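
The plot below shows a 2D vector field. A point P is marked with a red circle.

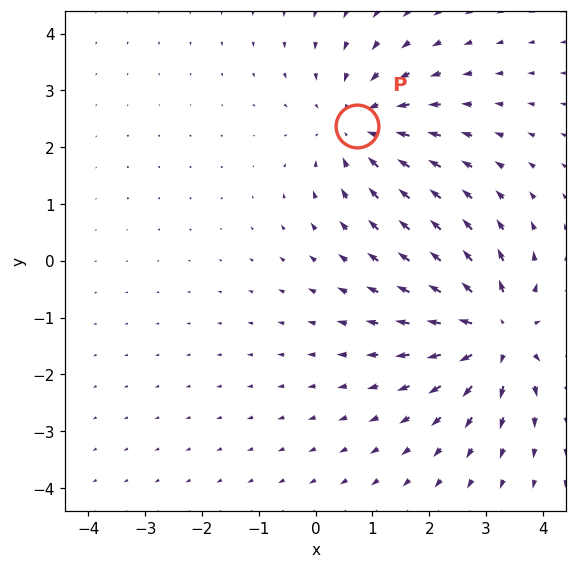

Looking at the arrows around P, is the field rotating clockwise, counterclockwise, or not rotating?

not rotating

Near P at (0.7, 2.4) the arrows show no circulation. The curl there is ≈0.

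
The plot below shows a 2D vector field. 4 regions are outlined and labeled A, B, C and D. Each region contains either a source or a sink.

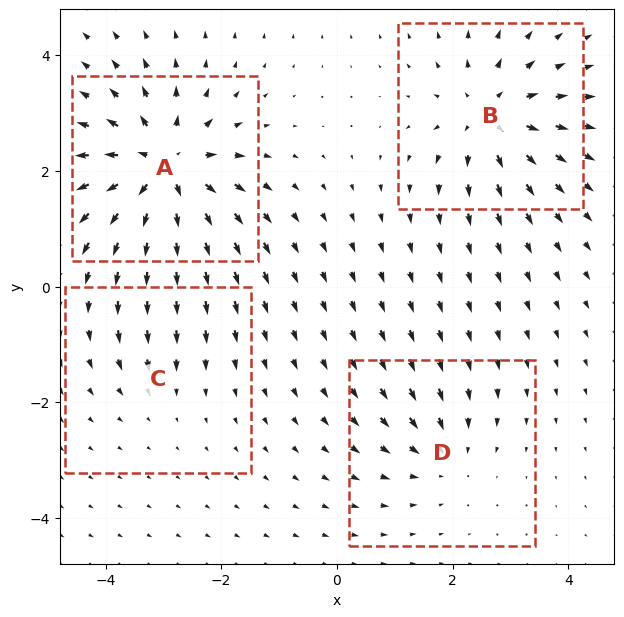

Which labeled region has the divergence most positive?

A

Divergence at each region's feature centre — A: about +8, B: about +6, C: about -2, D: about -4. Region A is most positive.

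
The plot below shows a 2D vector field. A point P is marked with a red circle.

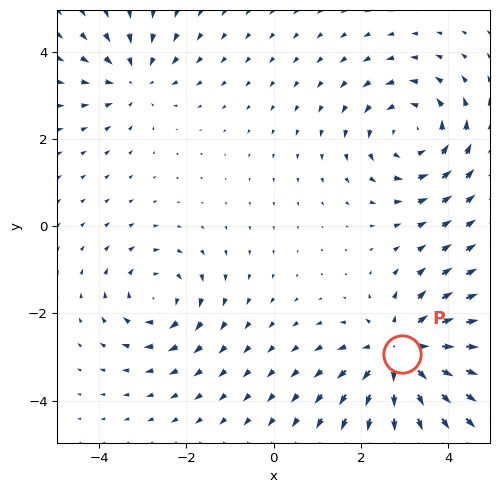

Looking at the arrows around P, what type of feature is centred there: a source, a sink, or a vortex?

At P (2.9, -2.9) the arrows spread outward. Divergence about +4, curl ≈0 — positive divergence with near-zero curl is a source.

source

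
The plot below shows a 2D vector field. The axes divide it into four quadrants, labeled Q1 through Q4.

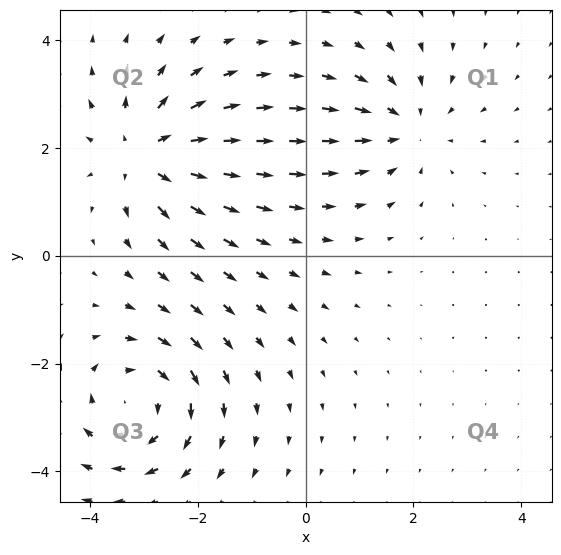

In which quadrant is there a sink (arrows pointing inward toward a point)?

Q1

The sink sits at approximately (1.9, 2.4), which lies in quadrant Q1. The divergence there is about -4, negative as expected for a sink.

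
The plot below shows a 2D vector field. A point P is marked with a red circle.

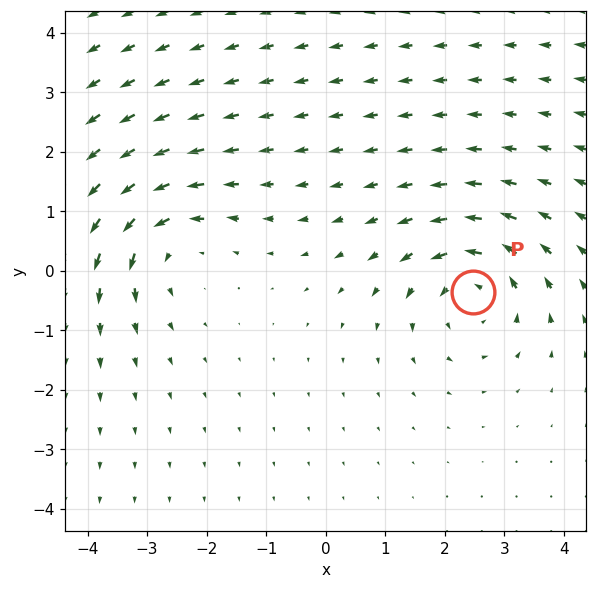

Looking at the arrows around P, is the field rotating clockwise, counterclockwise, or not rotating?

counterclockwise

Near P at (2.5, -0.4) the arrows circulate counterclockwise. The curl (z-component) there is about +3; positive curl means counterclockwise rotation.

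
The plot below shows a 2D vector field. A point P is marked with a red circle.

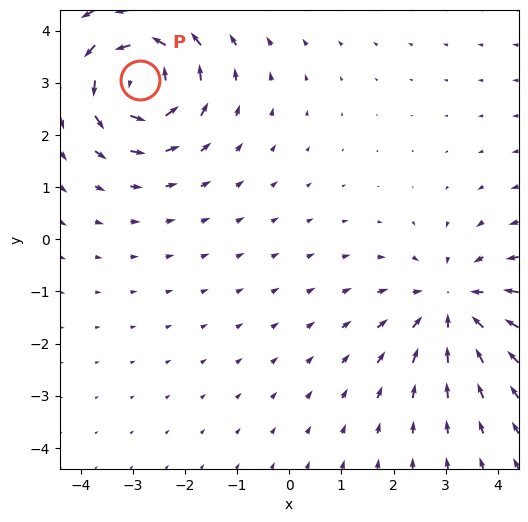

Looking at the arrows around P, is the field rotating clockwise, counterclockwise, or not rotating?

counterclockwise

Near P at (-2.9, 3.0) the arrows circulate counterclockwise. The curl (z-component) there is about +4; positive curl means counterclockwise rotation.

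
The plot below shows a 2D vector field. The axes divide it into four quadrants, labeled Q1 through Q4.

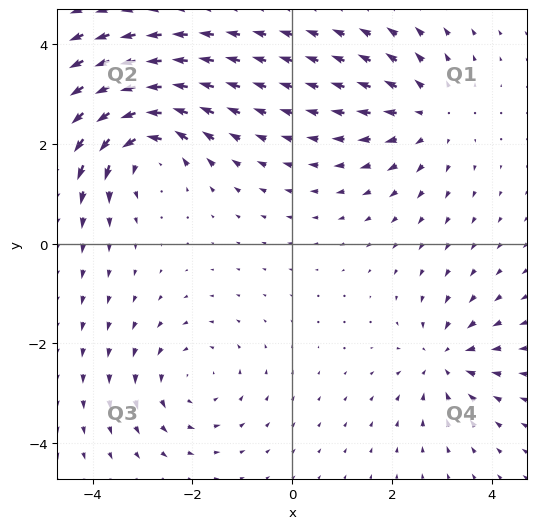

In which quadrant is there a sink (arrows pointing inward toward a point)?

Q4

The sink sits at approximately (3.1, -2.3), which lies in quadrant Q4. The divergence there is about -4, negative as expected for a sink.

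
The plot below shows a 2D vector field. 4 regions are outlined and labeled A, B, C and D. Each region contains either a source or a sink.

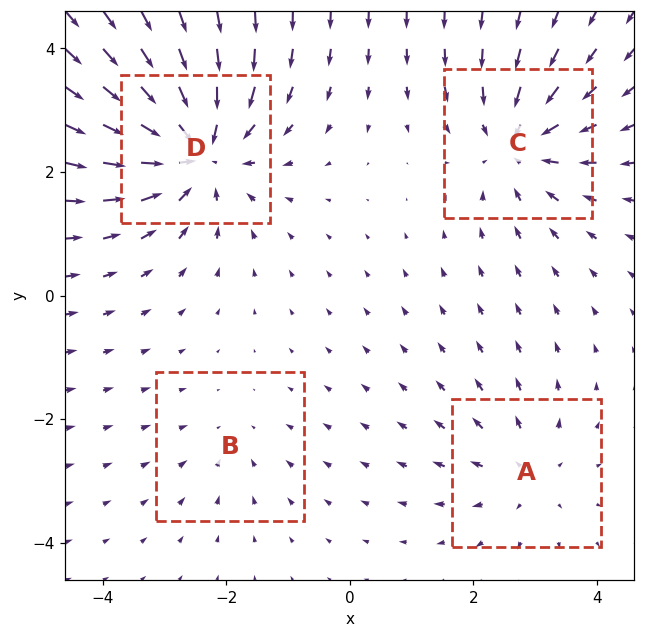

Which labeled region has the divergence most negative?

Divergence at each region's feature centre — A: about +3, B: about -2, C: about -5, D: about -6. Region D is most negative.

D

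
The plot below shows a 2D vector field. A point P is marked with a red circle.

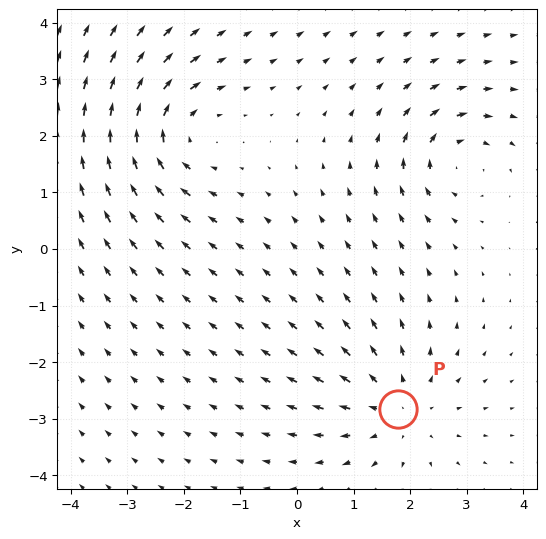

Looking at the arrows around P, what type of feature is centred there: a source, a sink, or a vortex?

source

At P (1.8, -2.8) the arrows spread outward. Divergence about +3, curl ≈0 — positive divergence with near-zero curl is a source.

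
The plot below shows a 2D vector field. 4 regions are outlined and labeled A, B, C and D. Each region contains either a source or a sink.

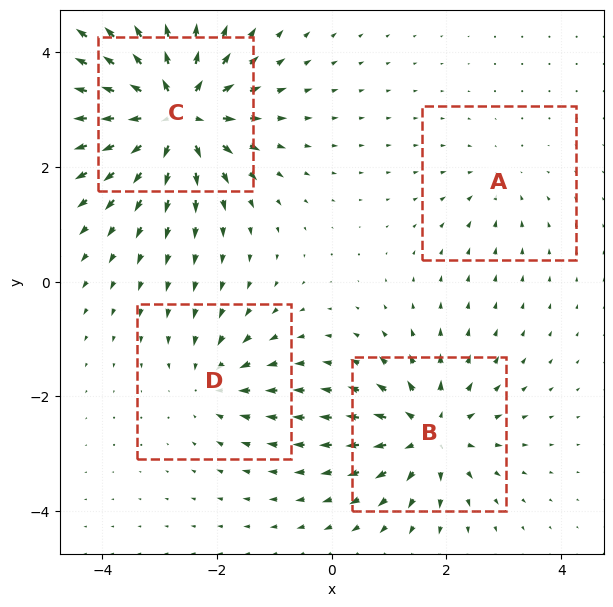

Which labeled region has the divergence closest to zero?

Divergence at each region's feature centre — A: about -3, B: about +6, C: about +9, D: about -4. Region A is closest to zero.

A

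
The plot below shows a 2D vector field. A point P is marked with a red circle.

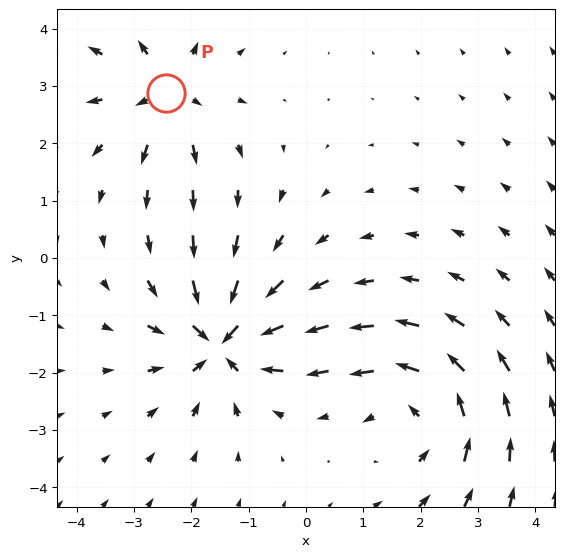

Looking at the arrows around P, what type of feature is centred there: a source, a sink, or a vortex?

At P (-2.4, 2.9) the arrows spread outward. Divergence about +3, curl ≈0 — positive divergence with near-zero curl is a source.

source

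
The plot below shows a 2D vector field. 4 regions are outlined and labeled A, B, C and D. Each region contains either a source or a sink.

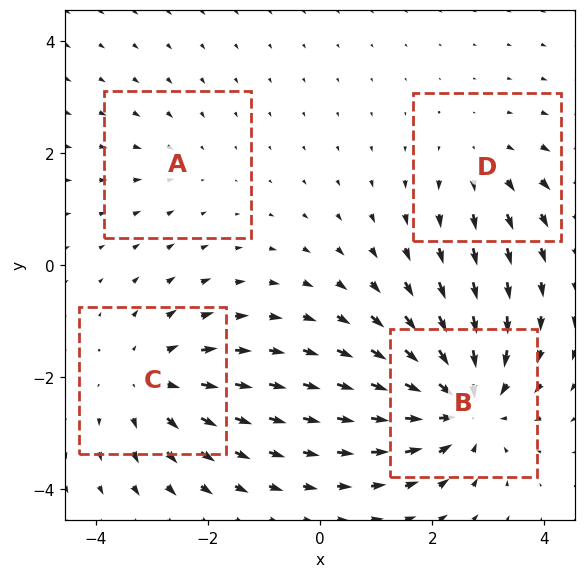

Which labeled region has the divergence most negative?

B

Divergence at each region's feature centre — A: about -2, B: about -7, C: about +4, D: about +3. Region B is most negative.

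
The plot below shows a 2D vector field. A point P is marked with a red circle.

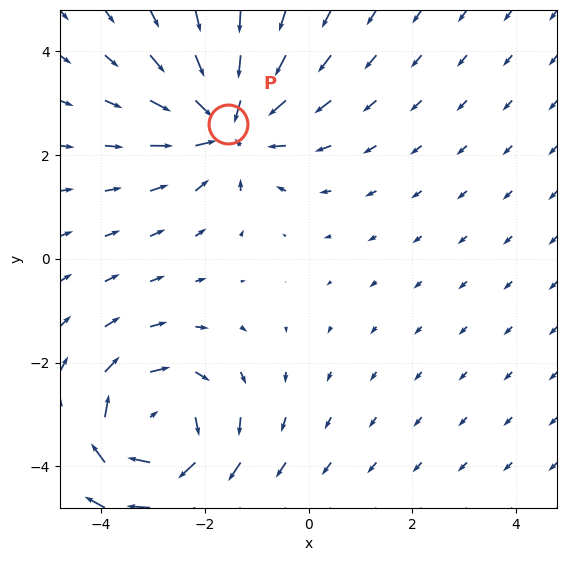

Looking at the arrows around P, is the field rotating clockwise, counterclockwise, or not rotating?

not rotating

Near P at (-1.5, 2.6) the arrows show no circulation. The curl there is ≈0.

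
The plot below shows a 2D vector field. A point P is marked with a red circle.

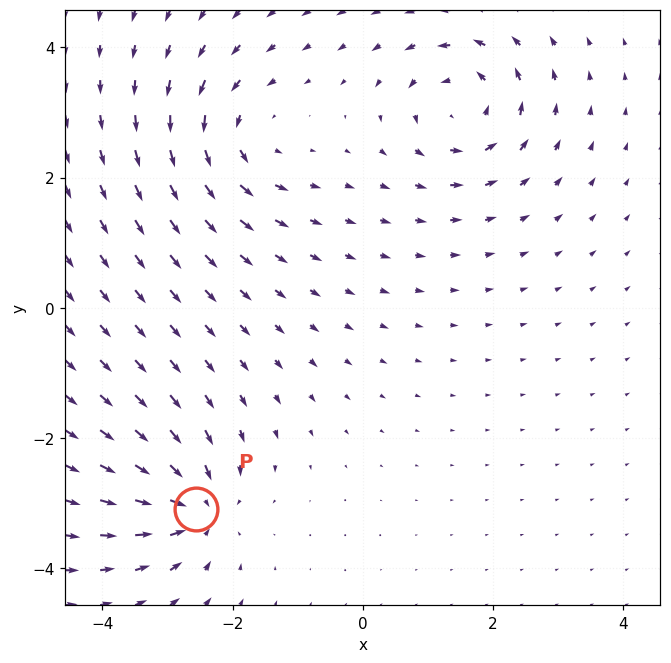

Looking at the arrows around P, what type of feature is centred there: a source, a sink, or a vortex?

At P (-2.6, -3.1) the arrows converge inward. Divergence about -6, curl ≈0 — negative divergence with near-zero curl is a sink.

sink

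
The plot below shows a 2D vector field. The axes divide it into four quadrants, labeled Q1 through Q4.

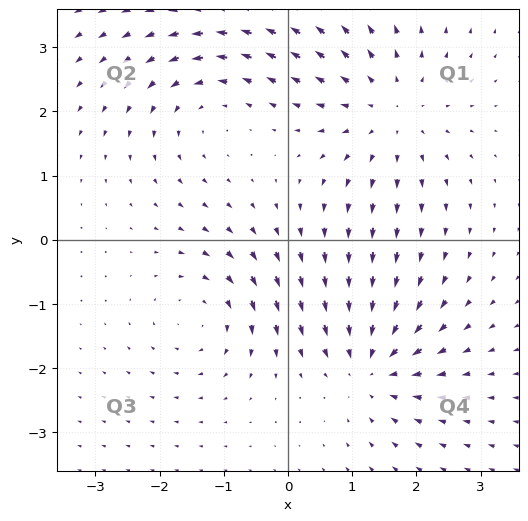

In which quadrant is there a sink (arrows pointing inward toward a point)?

Q4

The sink sits at approximately (1.3, -2.0), which lies in quadrant Q4. The divergence there is about -5, negative as expected for a sink.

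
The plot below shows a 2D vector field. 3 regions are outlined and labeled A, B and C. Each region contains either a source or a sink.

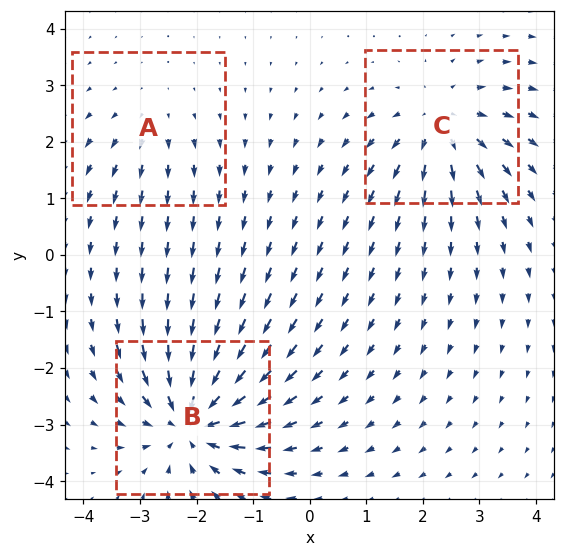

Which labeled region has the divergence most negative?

B

Divergence at each region's feature centre — A: about +2, B: about -5, C: about +4. Region B is most negative.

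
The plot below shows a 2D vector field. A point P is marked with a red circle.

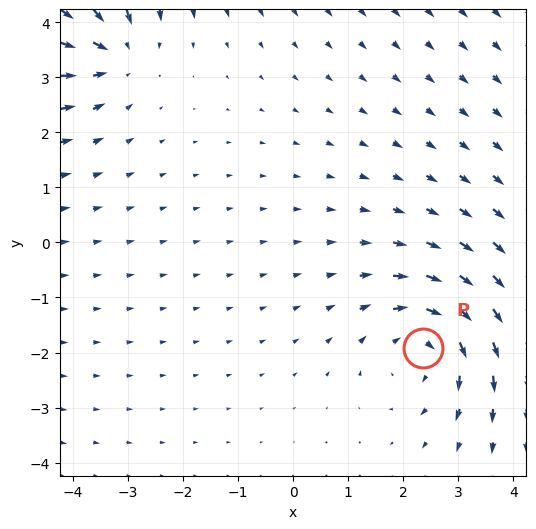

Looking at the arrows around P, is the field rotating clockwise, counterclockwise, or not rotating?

clockwise

Near P at (2.4, -1.9) the arrows circulate clockwise. The curl (z-component) there is about -3; negative curl means clockwise rotation.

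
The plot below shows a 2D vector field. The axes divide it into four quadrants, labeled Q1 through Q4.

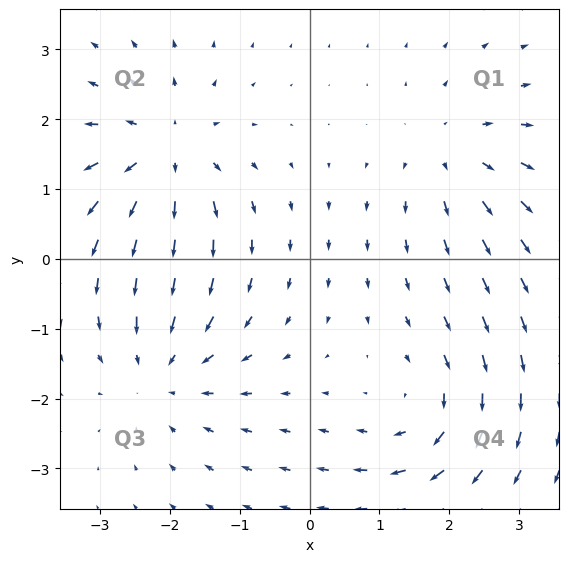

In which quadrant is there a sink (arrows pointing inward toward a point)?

Q3

The sink sits at approximately (-2.1, -1.6), which lies in quadrant Q3. The divergence there is about -4, negative as expected for a sink.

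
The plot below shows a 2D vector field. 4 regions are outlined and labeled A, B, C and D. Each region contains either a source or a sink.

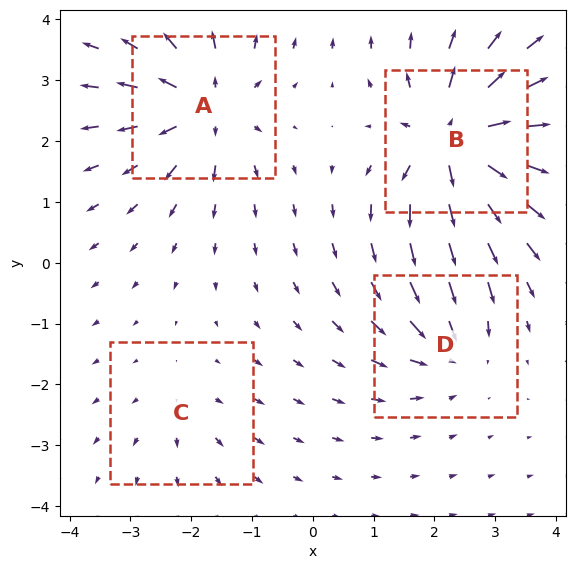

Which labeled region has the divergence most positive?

Divergence at each region's feature centre — A: about +6, B: about +8, C: about +2, D: about -4. Region B is most positive.

B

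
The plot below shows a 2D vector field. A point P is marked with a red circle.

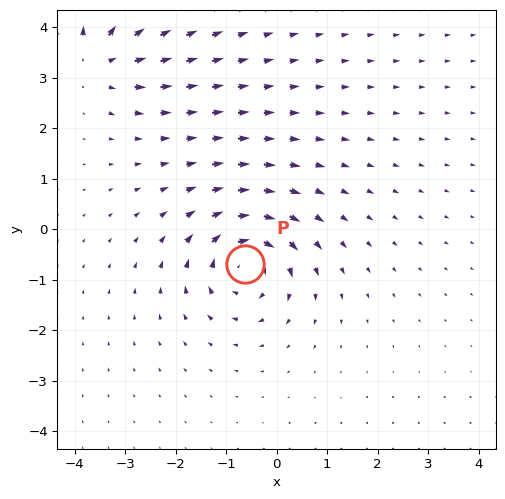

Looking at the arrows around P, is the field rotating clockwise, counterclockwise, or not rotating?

Near P at (-0.6, -0.7) the arrows circulate clockwise. The curl (z-component) there is about -6; negative curl means clockwise rotation.

clockwise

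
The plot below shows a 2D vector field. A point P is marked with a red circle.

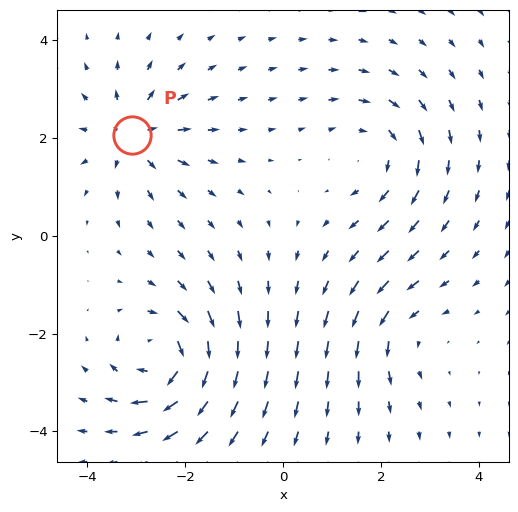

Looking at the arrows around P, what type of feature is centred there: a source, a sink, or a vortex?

source

At P (-3.1, 2.0) the arrows spread outward. Divergence about +5, curl ≈0 — positive divergence with near-zero curl is a source.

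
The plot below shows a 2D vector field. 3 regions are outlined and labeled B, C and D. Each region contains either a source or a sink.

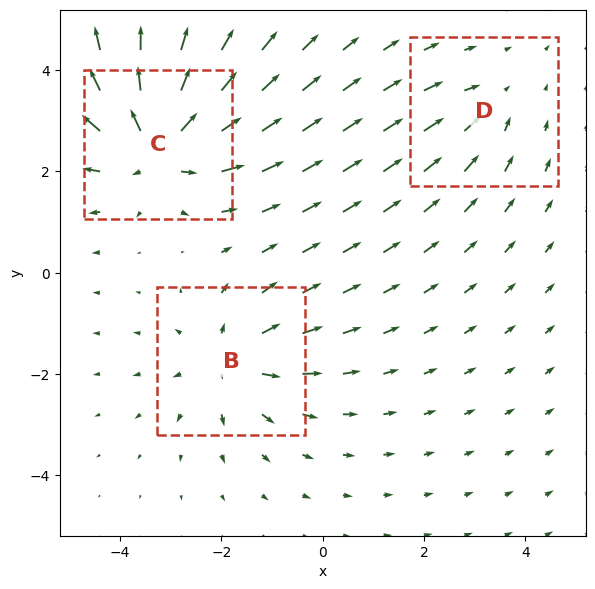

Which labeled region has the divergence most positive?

C

Divergence at each region's feature centre — B: about +3, C: about +5, D: about -2. Region C is most positive.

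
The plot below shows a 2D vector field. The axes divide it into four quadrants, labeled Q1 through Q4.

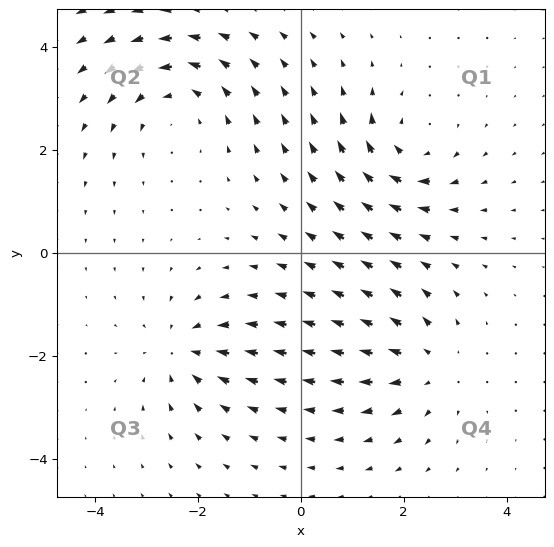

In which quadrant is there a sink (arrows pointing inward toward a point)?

Q3

The sink sits at approximately (-2.3, -1.9), which lies in quadrant Q3. The divergence there is about -5, negative as expected for a sink.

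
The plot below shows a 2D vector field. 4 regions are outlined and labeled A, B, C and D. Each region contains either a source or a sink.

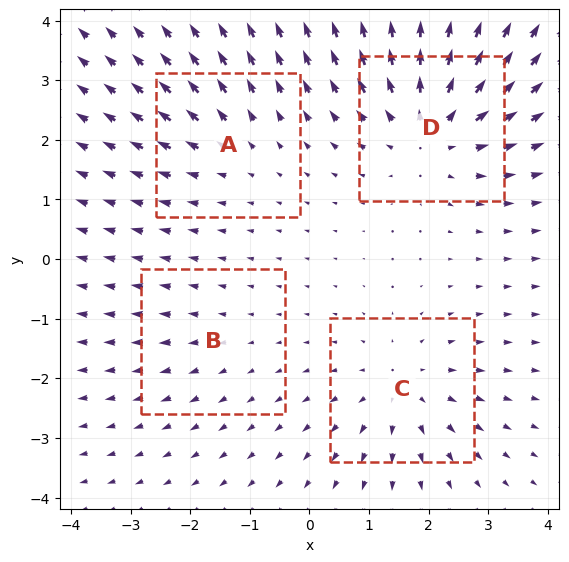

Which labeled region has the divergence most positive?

D

Divergence at each region's feature centre — A: about +3, B: about +2, C: about +4, D: about +6. Region D is most positive.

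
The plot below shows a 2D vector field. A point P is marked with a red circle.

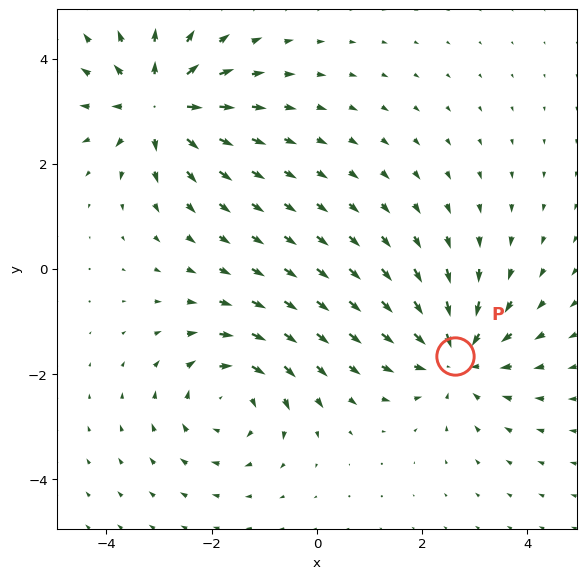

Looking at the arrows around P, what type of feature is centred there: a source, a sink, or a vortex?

At P (2.6, -1.7) the arrows converge inward. Divergence about -4, curl ≈0 — negative divergence with near-zero curl is a sink.

sink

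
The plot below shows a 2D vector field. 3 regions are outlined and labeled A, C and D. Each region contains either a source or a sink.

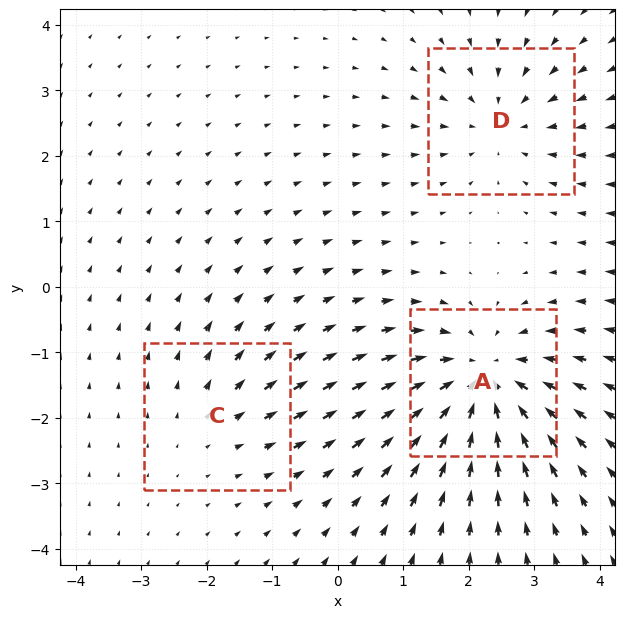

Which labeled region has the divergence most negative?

Divergence at each region's feature centre — A: about -5, C: about +2, D: about -3. Region A is most negative.

A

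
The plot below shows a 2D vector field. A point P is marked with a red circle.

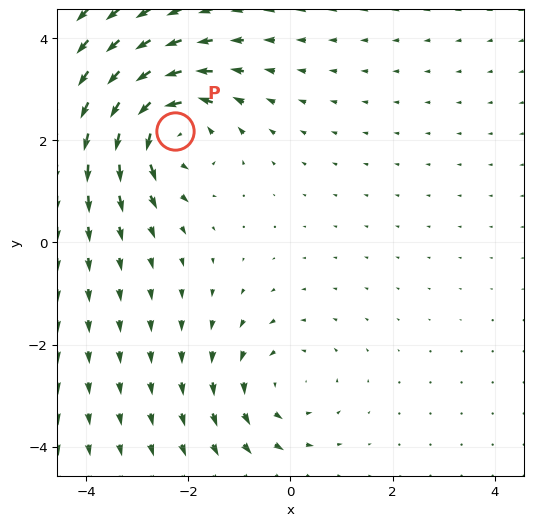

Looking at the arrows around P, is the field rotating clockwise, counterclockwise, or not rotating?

counterclockwise

Near P at (-2.3, 2.2) the arrows circulate counterclockwise. The curl (z-component) there is about +5; positive curl means counterclockwise rotation.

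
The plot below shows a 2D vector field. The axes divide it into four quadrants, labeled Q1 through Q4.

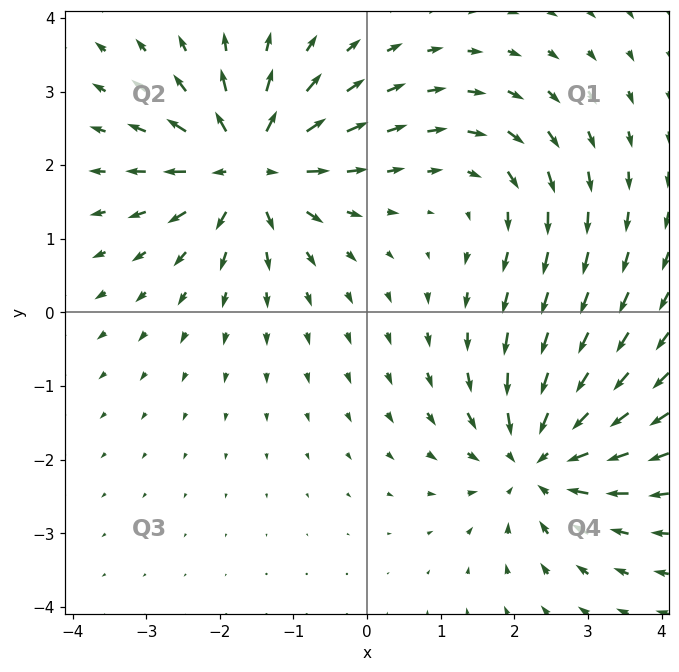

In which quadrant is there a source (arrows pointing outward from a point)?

The source sits at approximately (-1.6, 2.0), which lies in quadrant Q2. The divergence there is about +6, positive as expected for a source.

Q2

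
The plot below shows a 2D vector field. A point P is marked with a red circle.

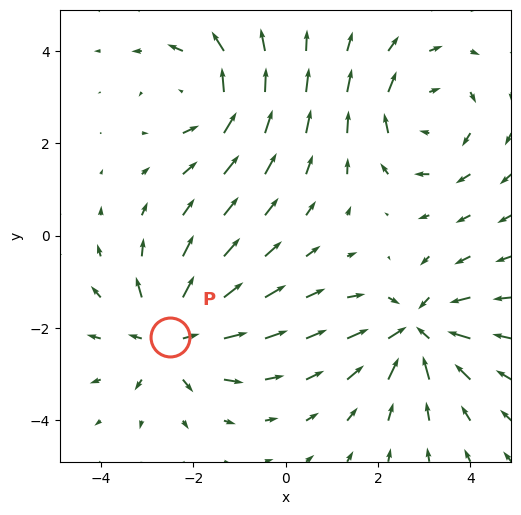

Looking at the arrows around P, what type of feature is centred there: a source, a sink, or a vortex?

source

At P (-2.5, -2.2) the arrows spread outward. Divergence about +5, curl ≈0 — positive divergence with near-zero curl is a source.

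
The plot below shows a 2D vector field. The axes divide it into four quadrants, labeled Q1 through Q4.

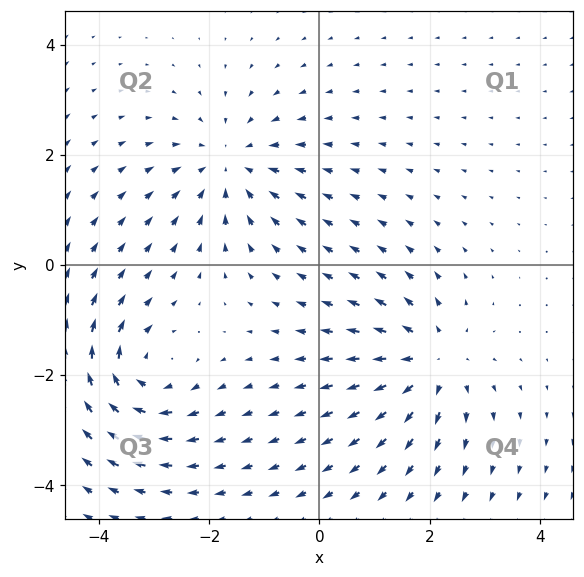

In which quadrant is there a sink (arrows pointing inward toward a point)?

Q2

The sink sits at approximately (-1.6, 1.8), which lies in quadrant Q2. The divergence there is about -3, negative as expected for a sink.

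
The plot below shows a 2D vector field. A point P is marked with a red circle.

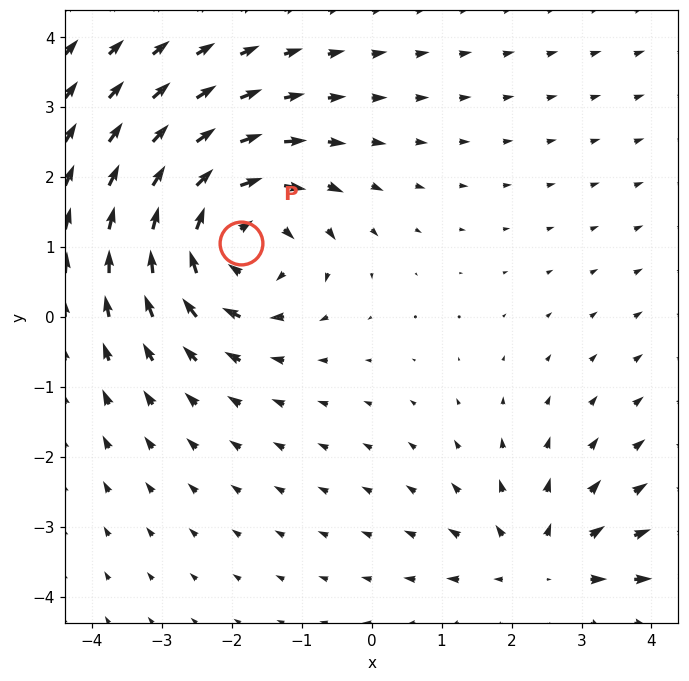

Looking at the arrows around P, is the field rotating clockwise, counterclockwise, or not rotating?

clockwise

Near P at (-1.9, 1.1) the arrows circulate clockwise. The curl (z-component) there is about -5; negative curl means clockwise rotation.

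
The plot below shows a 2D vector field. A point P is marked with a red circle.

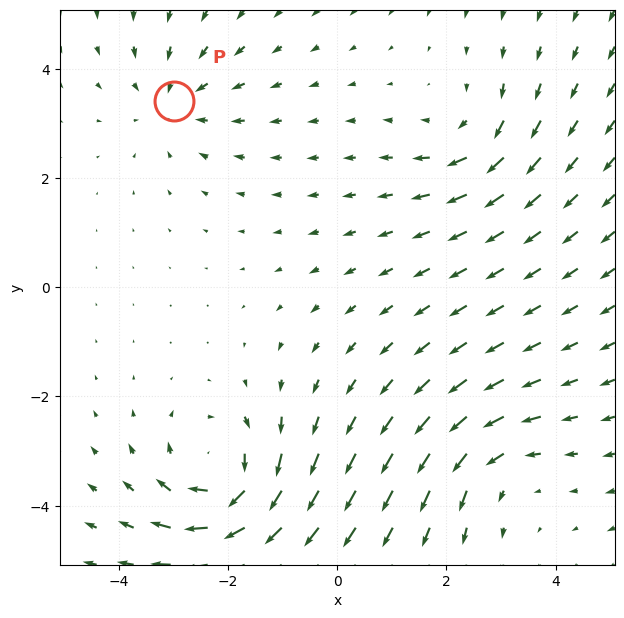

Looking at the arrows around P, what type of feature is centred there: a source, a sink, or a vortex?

sink

At P (-3.0, 3.4) the arrows converge inward. Divergence about -3, curl ≈0 — negative divergence with near-zero curl is a sink.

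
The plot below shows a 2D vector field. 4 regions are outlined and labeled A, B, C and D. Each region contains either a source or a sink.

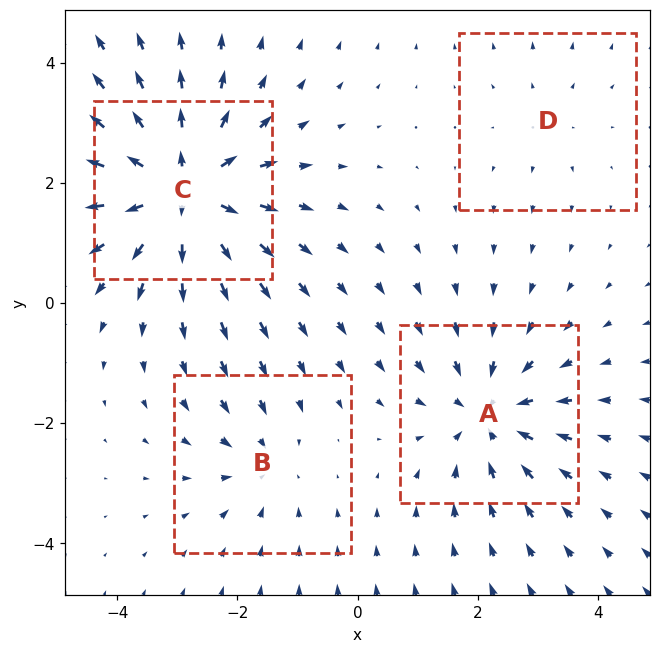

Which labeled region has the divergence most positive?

C

Divergence at each region's feature centre — A: about -5, B: about -3, C: about +7, D: about +2. Region C is most positive.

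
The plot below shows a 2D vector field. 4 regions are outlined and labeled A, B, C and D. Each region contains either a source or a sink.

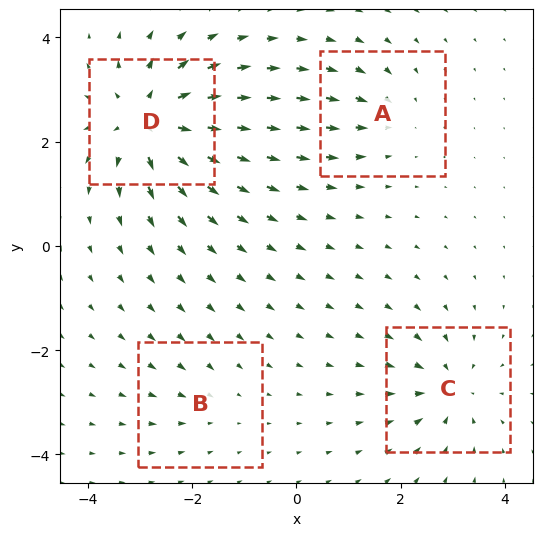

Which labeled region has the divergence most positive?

D

Divergence at each region's feature centre — A: about -4, B: about -2, C: about -5, D: about +9. Region D is most positive.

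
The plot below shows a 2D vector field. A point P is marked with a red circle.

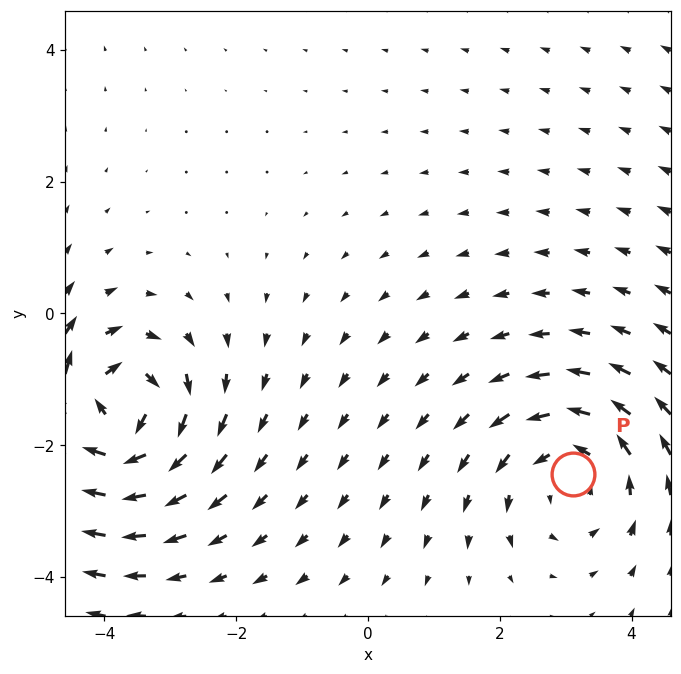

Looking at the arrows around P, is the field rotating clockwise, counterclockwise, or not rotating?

counterclockwise

Near P at (3.1, -2.4) the arrows circulate counterclockwise. The curl (z-component) there is about +3; positive curl means counterclockwise rotation.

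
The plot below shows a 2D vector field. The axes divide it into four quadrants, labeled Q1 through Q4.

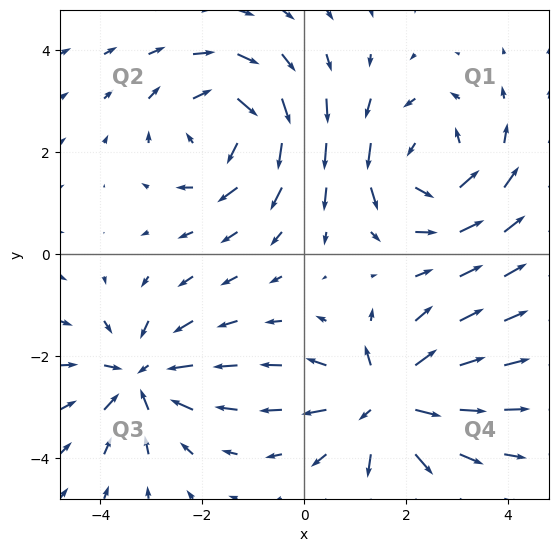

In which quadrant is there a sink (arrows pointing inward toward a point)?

Q3

The sink sits at approximately (-3.2, -2.4), which lies in quadrant Q3. The divergence there is about -5, negative as expected for a sink.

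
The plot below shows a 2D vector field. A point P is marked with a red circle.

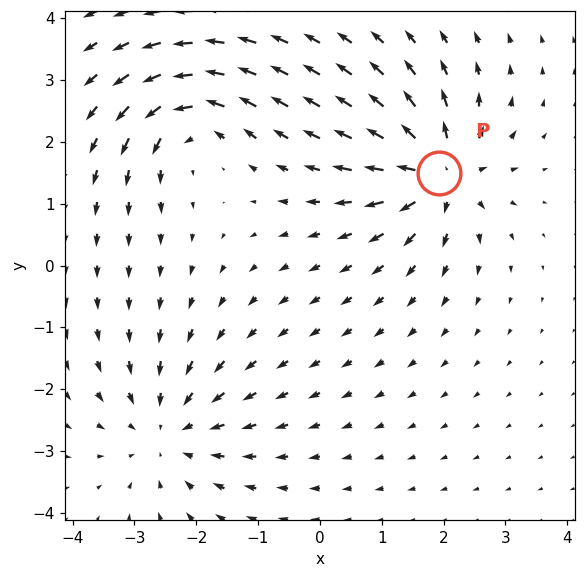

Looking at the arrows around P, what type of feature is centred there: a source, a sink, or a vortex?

At P (1.9, 1.5) the arrows spread outward. Divergence about +5, curl ≈0 — positive divergence with near-zero curl is a source.

source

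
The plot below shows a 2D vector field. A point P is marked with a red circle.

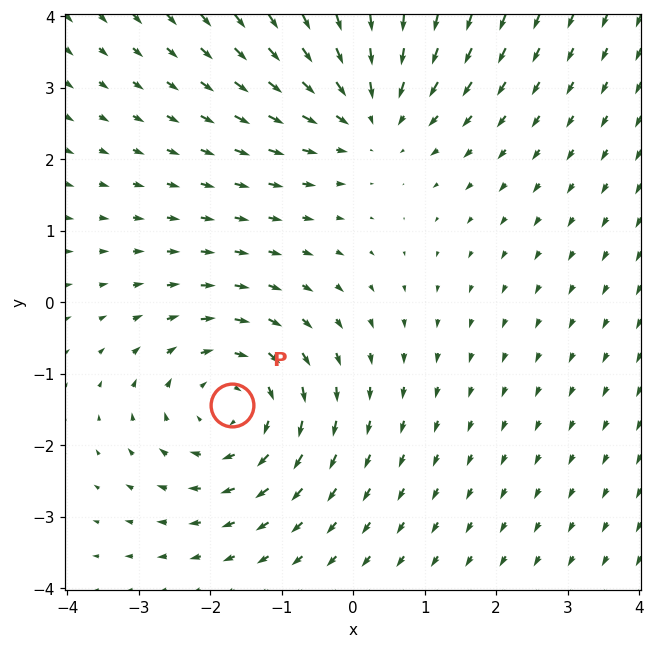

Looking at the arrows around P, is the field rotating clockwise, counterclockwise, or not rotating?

clockwise

Near P at (-1.7, -1.4) the arrows circulate clockwise. The curl (z-component) there is about -4; negative curl means clockwise rotation.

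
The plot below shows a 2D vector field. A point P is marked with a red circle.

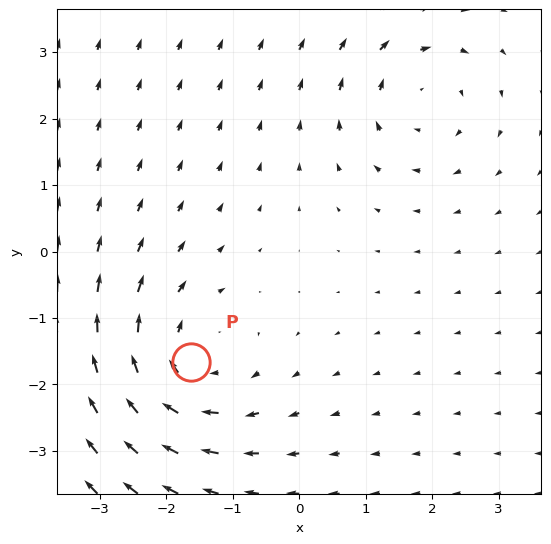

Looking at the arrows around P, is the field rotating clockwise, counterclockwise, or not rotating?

Near P at (-1.6, -1.7) the arrows circulate clockwise. The curl (z-component) there is about -4; negative curl means clockwise rotation.

clockwise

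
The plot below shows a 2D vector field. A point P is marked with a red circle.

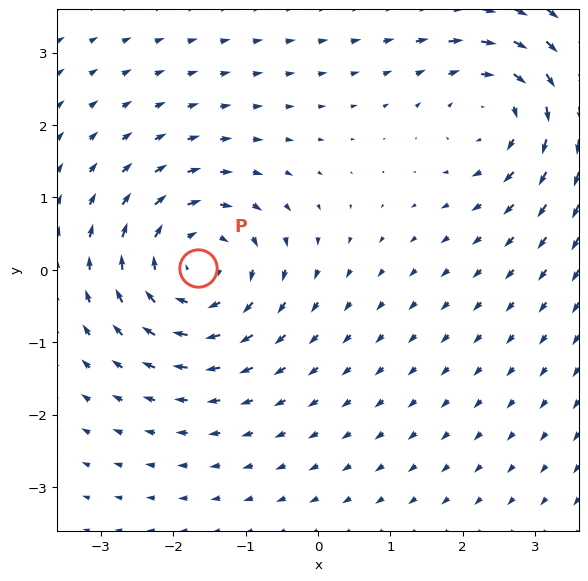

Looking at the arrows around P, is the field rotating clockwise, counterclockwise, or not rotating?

clockwise

Near P at (-1.7, 0.0) the arrows circulate clockwise. The curl (z-component) there is about -5; negative curl means clockwise rotation.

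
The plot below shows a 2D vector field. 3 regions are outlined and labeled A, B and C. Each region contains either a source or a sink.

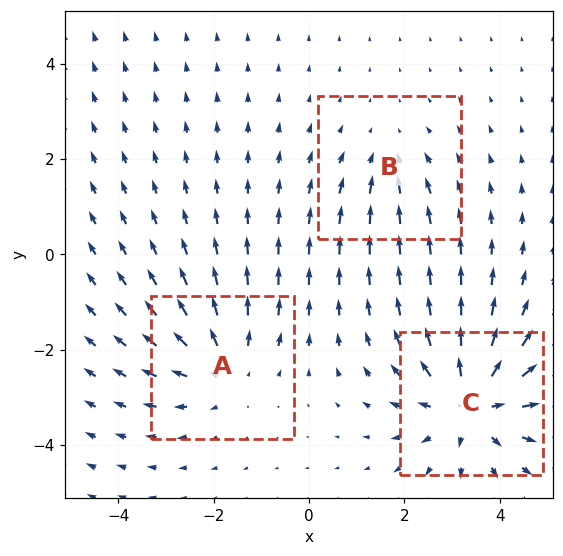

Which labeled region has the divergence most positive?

Divergence at each region's feature centre — A: about +3, B: about -2, C: about +5. Region C is most positive.

C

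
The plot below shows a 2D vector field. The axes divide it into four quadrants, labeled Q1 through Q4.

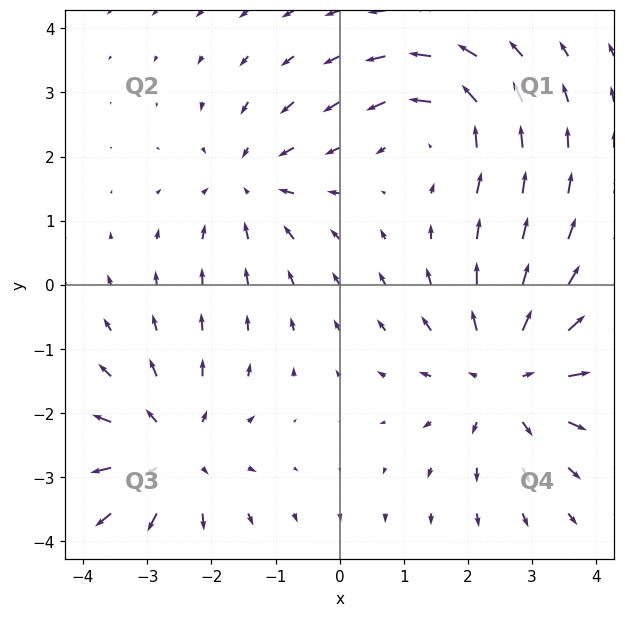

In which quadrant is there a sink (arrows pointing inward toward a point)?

The sink sits at approximately (-1.4, 1.6), which lies in quadrant Q2. The divergence there is about -3, negative as expected for a sink.

Q2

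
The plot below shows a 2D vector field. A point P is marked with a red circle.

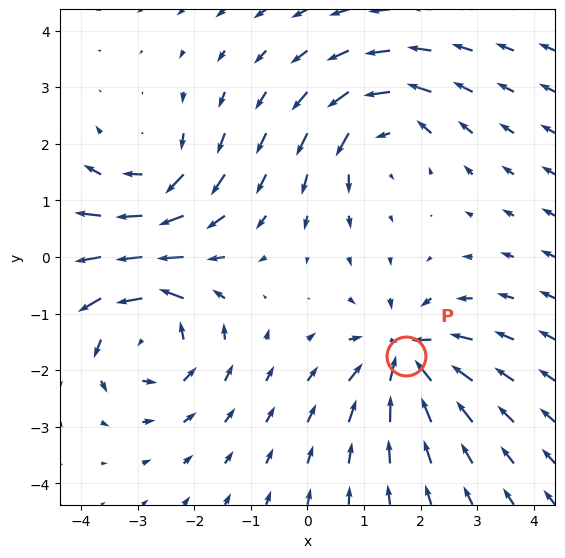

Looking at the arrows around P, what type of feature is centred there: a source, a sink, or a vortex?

sink

At P (1.7, -1.7) the arrows converge inward. Divergence about -6, curl ≈0 — negative divergence with near-zero curl is a sink.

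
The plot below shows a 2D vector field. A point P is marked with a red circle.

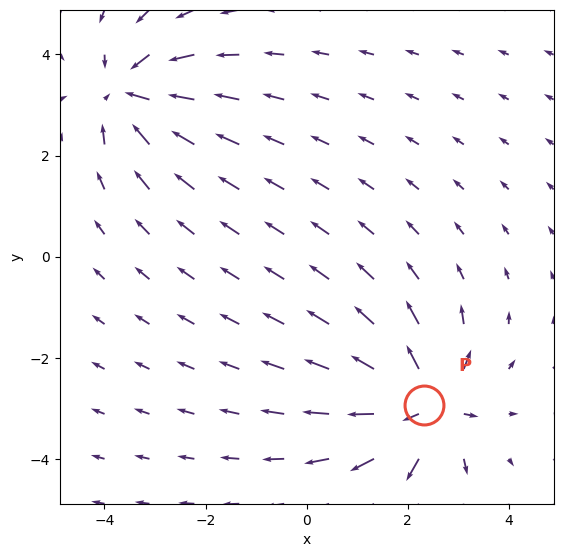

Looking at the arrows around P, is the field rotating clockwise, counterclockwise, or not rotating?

Near P at (2.3, -2.9) the arrows show no circulation. The curl there is ≈0.

not rotating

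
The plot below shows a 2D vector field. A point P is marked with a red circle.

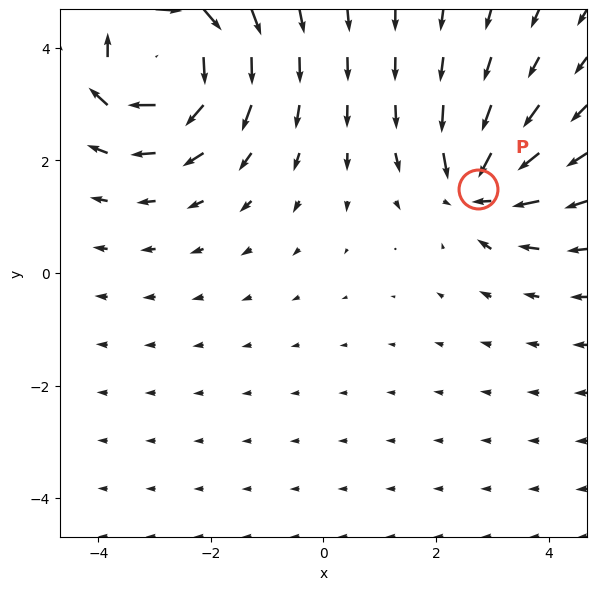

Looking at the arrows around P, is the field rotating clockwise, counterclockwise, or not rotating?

Near P at (2.7, 1.5) the arrows show no circulation. The curl there is ≈0.

not rotating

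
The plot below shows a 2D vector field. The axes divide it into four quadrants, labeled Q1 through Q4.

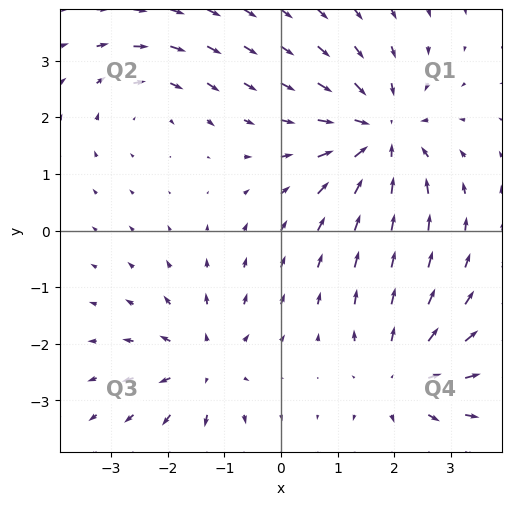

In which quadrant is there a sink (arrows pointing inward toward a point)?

The sink sits at approximately (1.8, 1.7), which lies in quadrant Q1. The divergence there is about -5, negative as expected for a sink.

Q1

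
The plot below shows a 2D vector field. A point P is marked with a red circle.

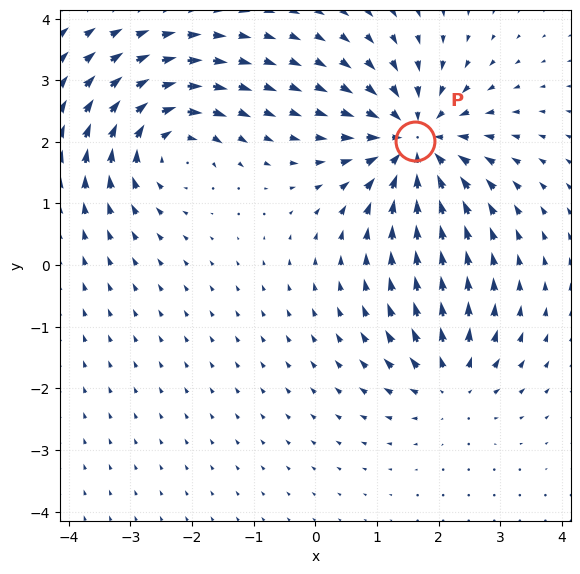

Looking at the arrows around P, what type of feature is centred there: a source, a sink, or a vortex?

sink

At P (1.6, 2.0) the arrows converge inward. Divergence about -6, curl ≈0 — negative divergence with near-zero curl is a sink.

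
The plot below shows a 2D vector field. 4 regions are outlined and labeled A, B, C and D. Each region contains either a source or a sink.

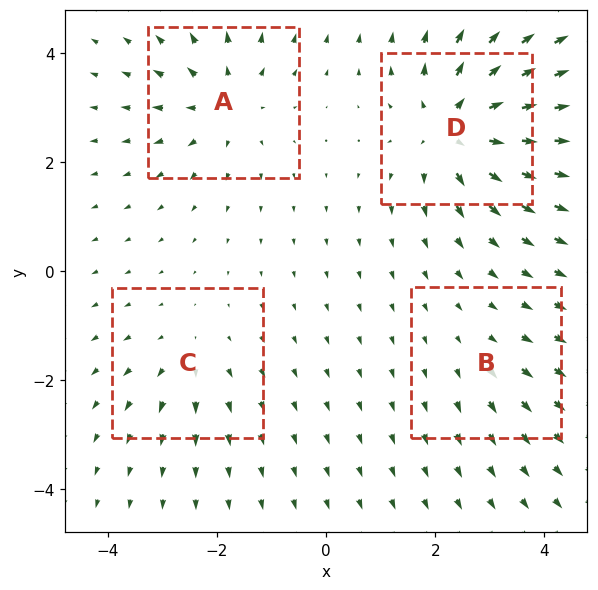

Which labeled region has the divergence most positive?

Divergence at each region's feature centre — A: about +5, B: about +2, C: about +3, D: about +7. Region D is most positive.

D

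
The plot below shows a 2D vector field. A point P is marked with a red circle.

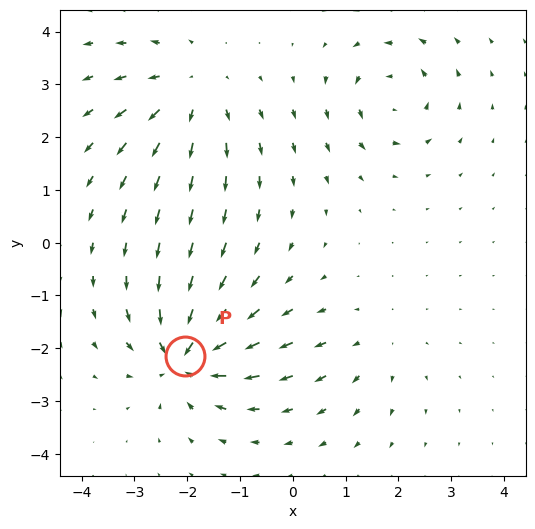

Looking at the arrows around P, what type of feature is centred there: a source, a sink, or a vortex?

sink

At P (-2.0, -2.1) the arrows converge inward. Divergence about -6, curl ≈0 — negative divergence with near-zero curl is a sink.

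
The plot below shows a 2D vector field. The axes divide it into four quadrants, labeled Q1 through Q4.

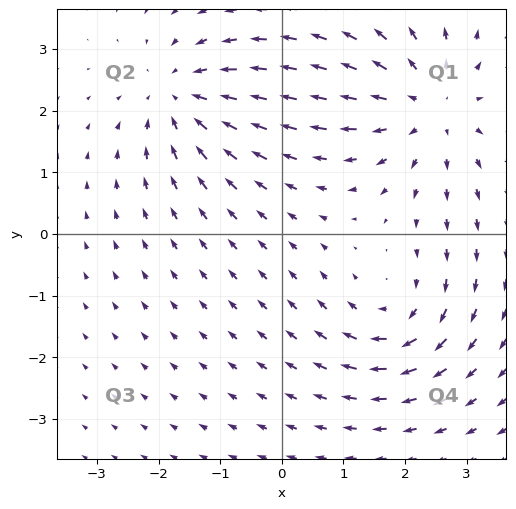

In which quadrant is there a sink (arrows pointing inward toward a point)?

The sink sits at approximately (-1.6, 2.2), which lies in quadrant Q2. The divergence there is about -4, negative as expected for a sink.

Q2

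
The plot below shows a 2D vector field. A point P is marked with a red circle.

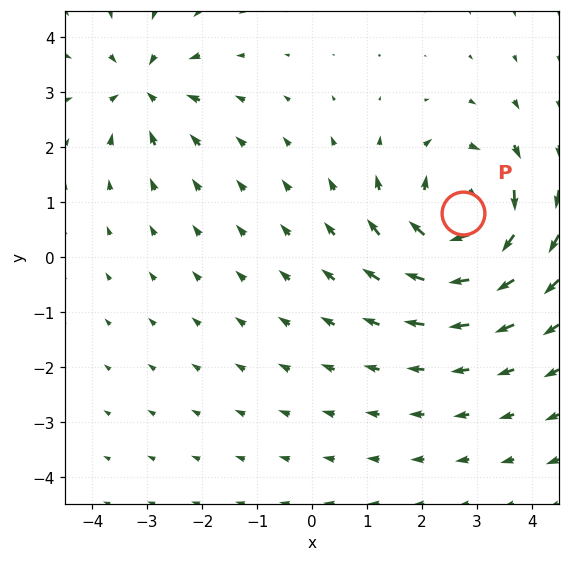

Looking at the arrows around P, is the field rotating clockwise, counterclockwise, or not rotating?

clockwise

Near P at (2.7, 0.8) the arrows circulate clockwise. The curl (z-component) there is about -6; negative curl means clockwise rotation.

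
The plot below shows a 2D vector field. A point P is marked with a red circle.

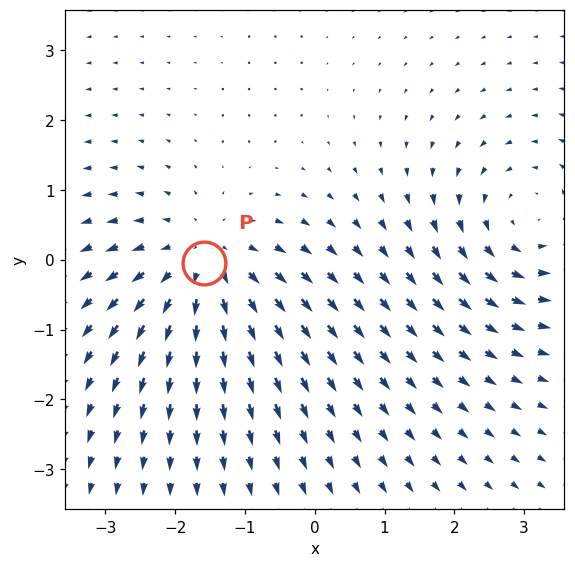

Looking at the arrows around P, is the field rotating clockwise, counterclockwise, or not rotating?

Near P at (-1.6, -0.1) the arrows show no circulation. The curl there is ≈0.

not rotating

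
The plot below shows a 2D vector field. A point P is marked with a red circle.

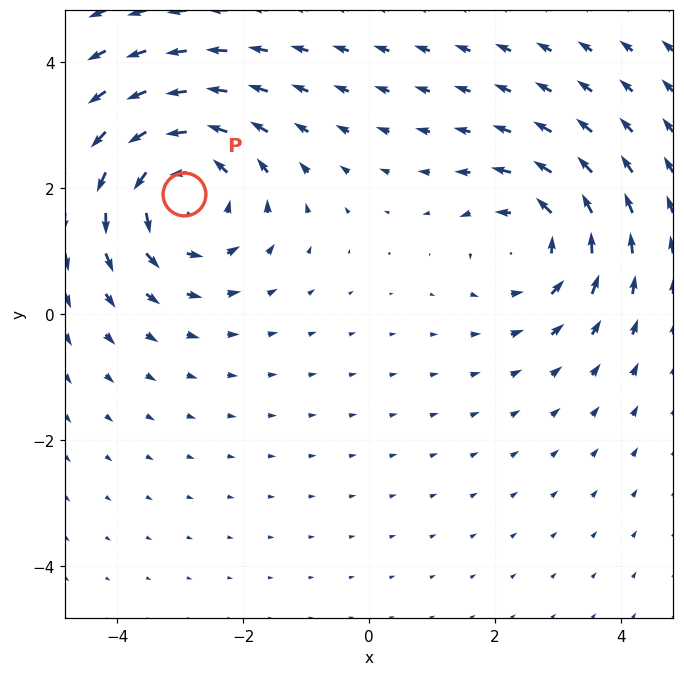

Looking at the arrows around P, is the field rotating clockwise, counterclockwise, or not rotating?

Near P at (-2.9, 1.9) the arrows circulate counterclockwise. The curl (z-component) there is about +4; positive curl means counterclockwise rotation.

counterclockwise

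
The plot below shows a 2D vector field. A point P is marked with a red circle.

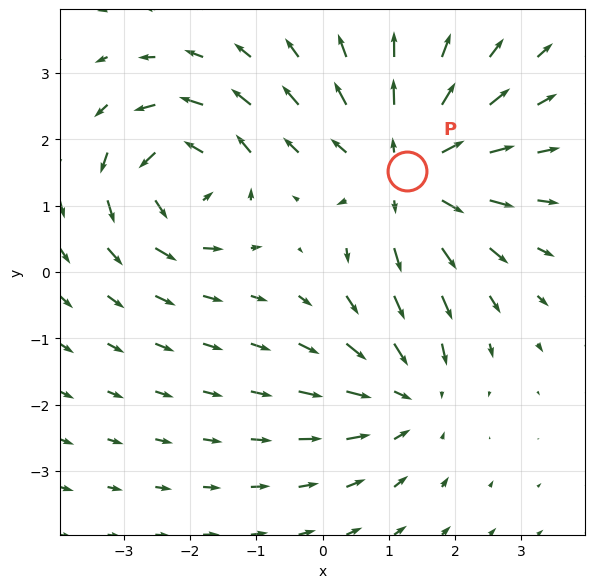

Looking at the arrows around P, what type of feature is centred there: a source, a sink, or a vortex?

At P (1.3, 1.5) the arrows spread outward. Divergence about +3, curl ≈0 — positive divergence with near-zero curl is a source.

source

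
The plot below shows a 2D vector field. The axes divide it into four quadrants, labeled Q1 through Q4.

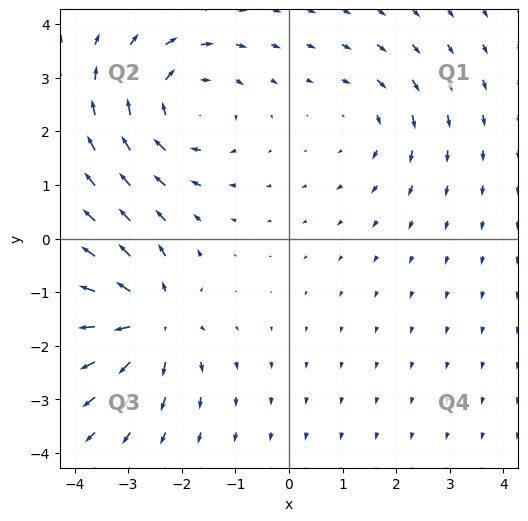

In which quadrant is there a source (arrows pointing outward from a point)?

Q3

The source sits at approximately (-2.6, -1.5), which lies in quadrant Q3. The divergence there is about +6, positive as expected for a source.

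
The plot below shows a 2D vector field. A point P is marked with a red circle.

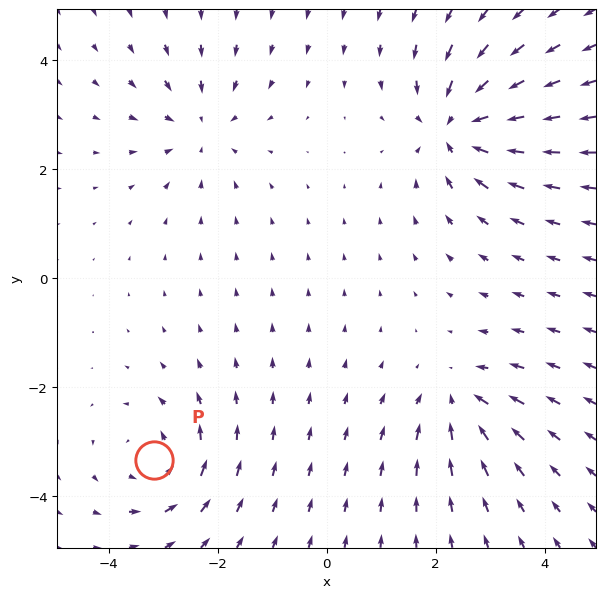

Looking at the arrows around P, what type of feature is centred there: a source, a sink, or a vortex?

At P (-3.2, -3.3) the arrows circulate counterclockwise. Divergence ≈0, curl about +4 — near-zero divergence with nonzero curl is a vortex.

vortex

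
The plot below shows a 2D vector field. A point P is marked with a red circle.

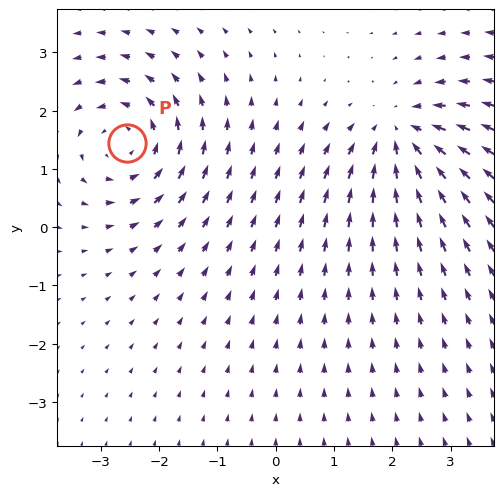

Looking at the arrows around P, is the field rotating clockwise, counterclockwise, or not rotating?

Near P at (-2.5, 1.4) the arrows circulate counterclockwise. The curl (z-component) there is about +5; positive curl means counterclockwise rotation.

counterclockwise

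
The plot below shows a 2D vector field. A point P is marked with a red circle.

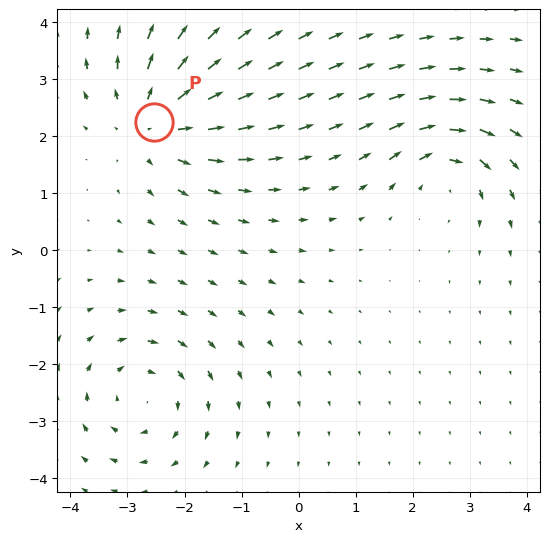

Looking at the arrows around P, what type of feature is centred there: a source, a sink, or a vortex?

source

At P (-2.5, 2.3) the arrows spread outward. Divergence about +5, curl ≈0 — positive divergence with near-zero curl is a source.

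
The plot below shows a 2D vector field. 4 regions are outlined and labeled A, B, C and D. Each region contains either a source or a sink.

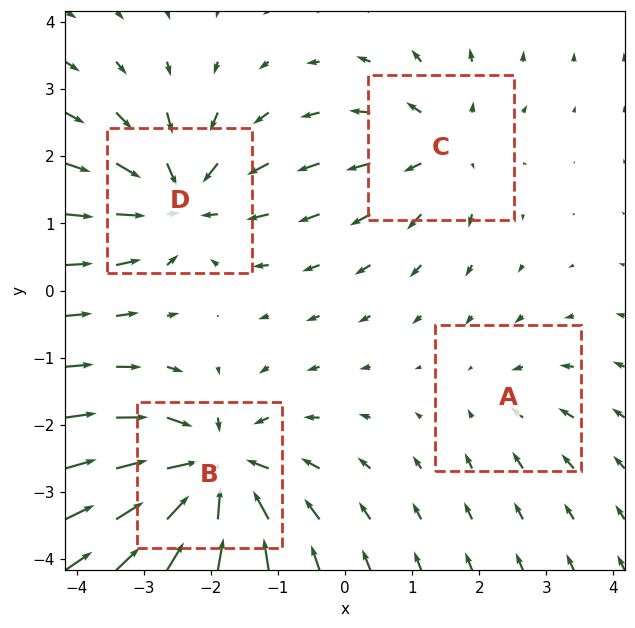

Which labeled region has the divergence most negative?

B

Divergence at each region's feature centre — A: about -2, B: about -7, C: about +4, D: about -6. Region B is most negative.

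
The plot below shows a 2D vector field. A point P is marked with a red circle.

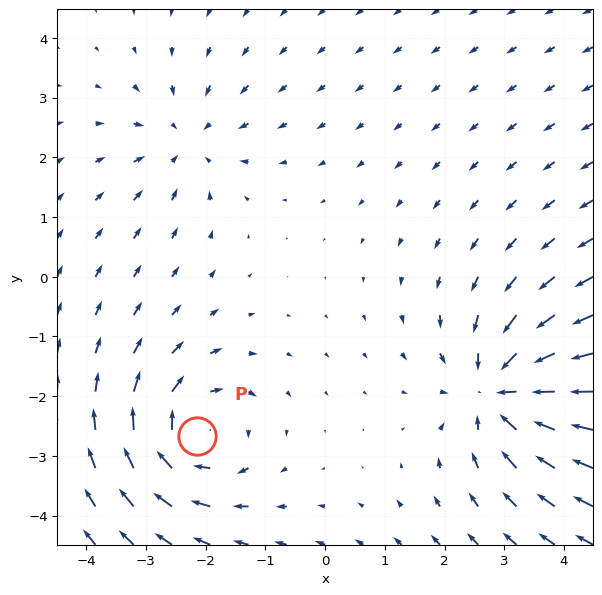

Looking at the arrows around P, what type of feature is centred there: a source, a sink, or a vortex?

At P (-2.1, -2.7) the arrows circulate clockwise. Divergence ≈0, curl about -5 — near-zero divergence with nonzero curl is a vortex.

vortex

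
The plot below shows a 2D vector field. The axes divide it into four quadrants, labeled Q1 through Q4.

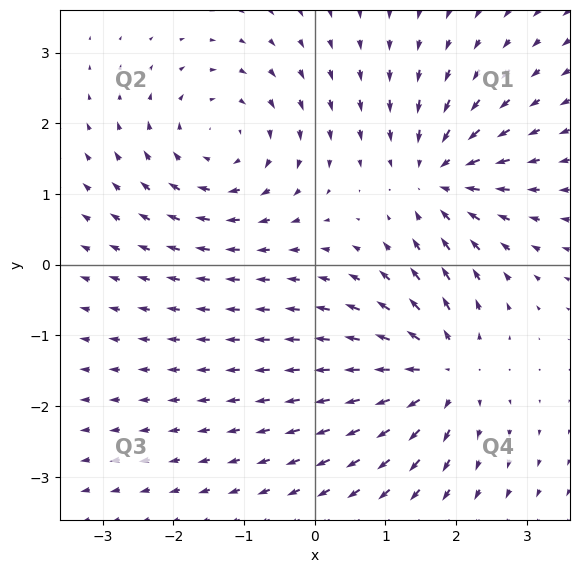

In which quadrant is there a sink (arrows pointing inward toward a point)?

The sink sits at approximately (1.7, 1.2), which lies in quadrant Q1. The divergence there is about -5, negative as expected for a sink.

Q1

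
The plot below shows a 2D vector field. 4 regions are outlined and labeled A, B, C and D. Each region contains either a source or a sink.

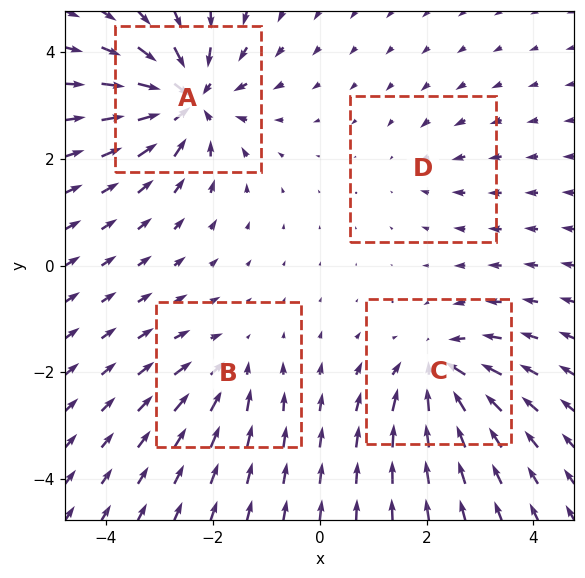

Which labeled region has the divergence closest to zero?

Divergence at each region's feature centre — A: about -8, B: about -4, C: about -6, D: about -2. Region D is closest to zero.

D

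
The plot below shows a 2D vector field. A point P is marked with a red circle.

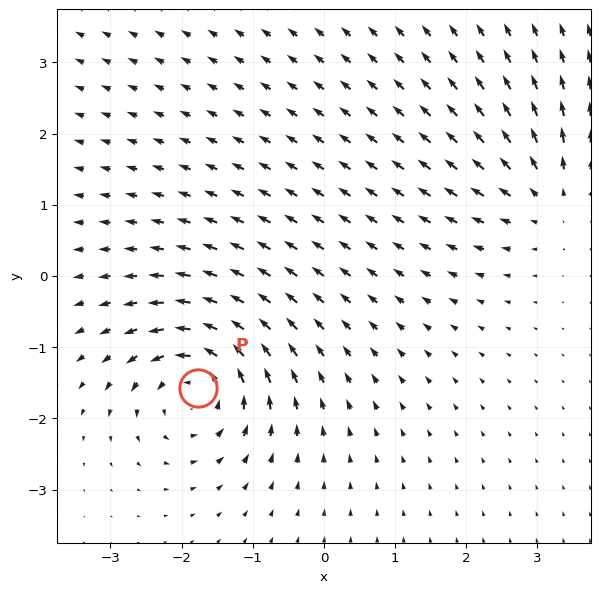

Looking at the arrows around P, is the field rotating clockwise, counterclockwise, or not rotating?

Near P at (-1.8, -1.6) the arrows circulate counterclockwise. The curl (z-component) there is about +6; positive curl means counterclockwise rotation.

counterclockwise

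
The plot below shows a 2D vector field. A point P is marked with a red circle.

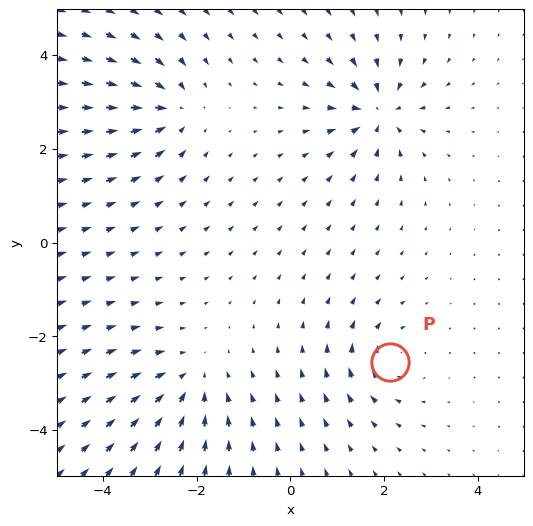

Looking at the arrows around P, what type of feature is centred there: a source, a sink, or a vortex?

vortex

At P (2.1, -2.6) the arrows circulate clockwise. Divergence ≈0, curl about -5 — near-zero divergence with nonzero curl is a vortex.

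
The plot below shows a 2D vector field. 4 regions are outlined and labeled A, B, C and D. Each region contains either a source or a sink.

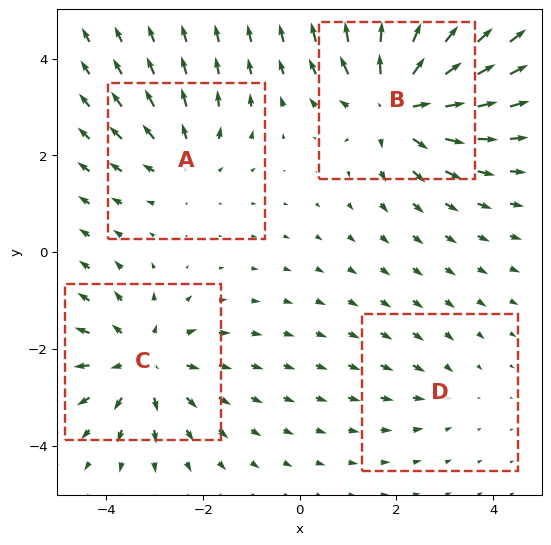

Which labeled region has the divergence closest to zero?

Divergence at each region's feature centre — A: about +3, B: about +6, C: about +5, D: about -2. Region D is closest to zero.

D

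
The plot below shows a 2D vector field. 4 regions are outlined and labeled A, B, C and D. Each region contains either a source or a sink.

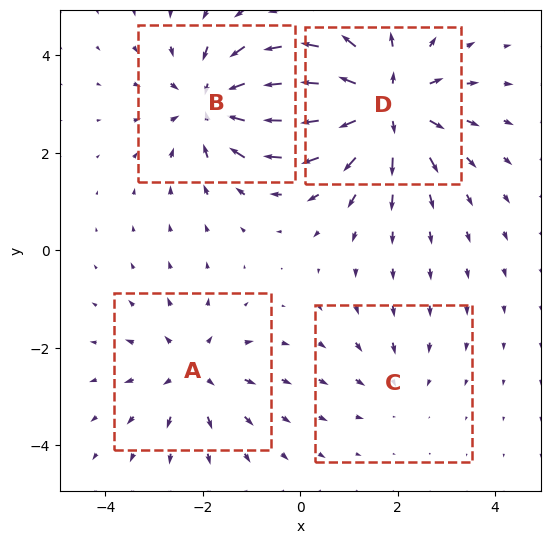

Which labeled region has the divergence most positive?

Divergence at each region's feature centre — A: about +4, B: about -6, C: about -2, D: about +7. Region D is most positive.

D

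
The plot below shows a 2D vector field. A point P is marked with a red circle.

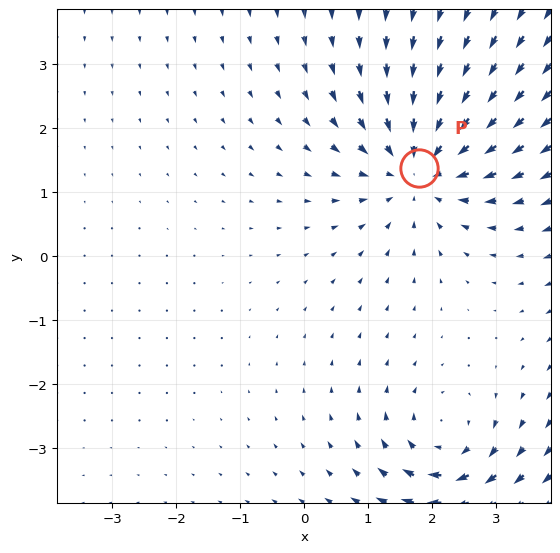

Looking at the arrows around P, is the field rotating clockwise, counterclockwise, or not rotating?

not rotating

Near P at (1.8, 1.4) the arrows show no circulation. The curl there is ≈0.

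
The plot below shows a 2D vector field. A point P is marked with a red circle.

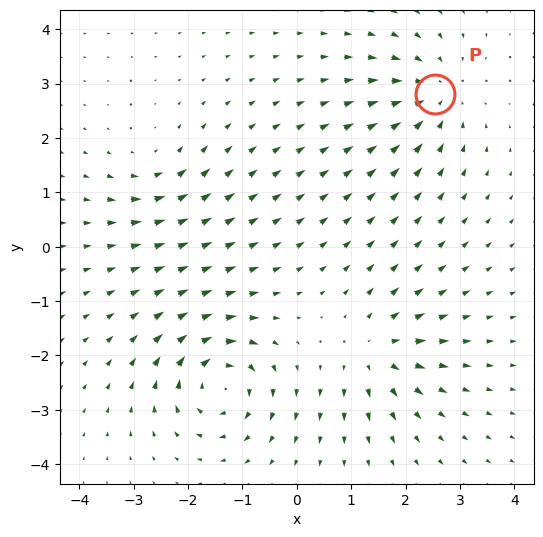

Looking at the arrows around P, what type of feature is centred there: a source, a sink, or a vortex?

sink

At P (2.6, 2.8) the arrows converge inward. Divergence about -5, curl ≈0 — negative divergence with near-zero curl is a sink.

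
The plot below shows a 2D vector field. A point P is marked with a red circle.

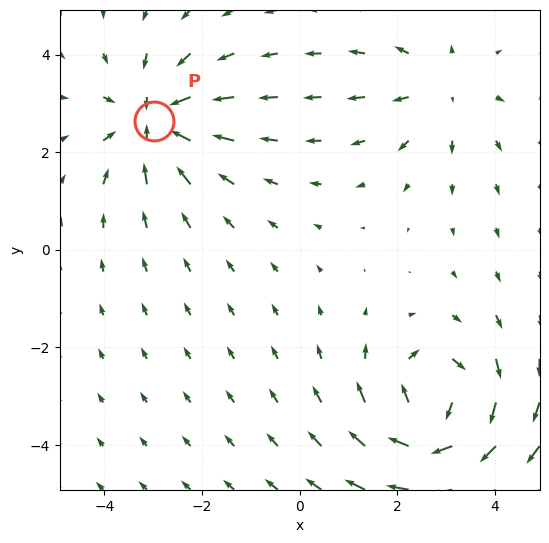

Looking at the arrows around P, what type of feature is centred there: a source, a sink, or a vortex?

At P (-3.0, 2.6) the arrows converge inward. Divergence about -4, curl ≈0 — negative divergence with near-zero curl is a sink.

sink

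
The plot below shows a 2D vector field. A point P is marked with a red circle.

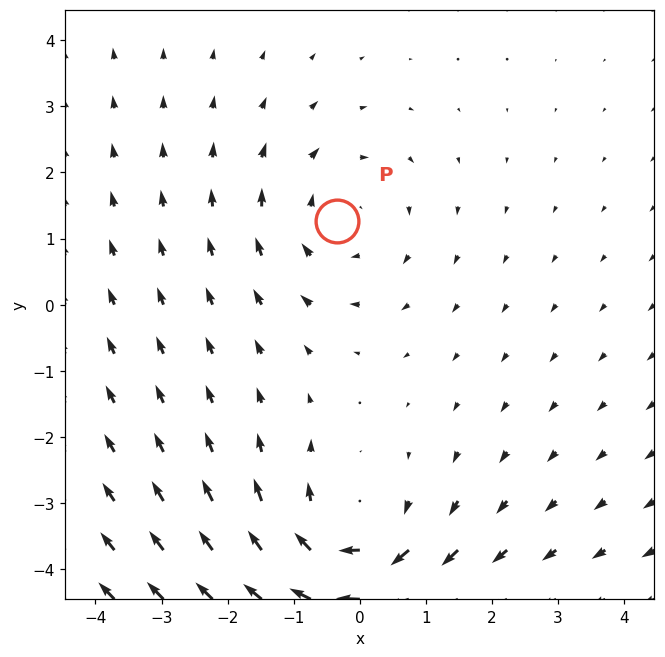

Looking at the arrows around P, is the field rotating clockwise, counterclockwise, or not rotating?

Near P at (-0.3, 1.3) the arrows circulate clockwise. The curl (z-component) there is about -2; negative curl means clockwise rotation.

clockwise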